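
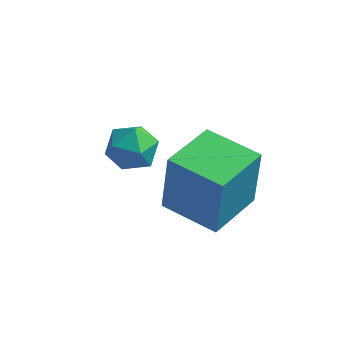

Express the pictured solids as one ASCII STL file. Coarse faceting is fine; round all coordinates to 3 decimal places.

solid 
facet normal -0.961 0.275 0.032
outer loop
vertex -0.929 0.362 -2.38
vertex -0.49 1.914 -2.528
vertex -1.028 0.221 -4.141
endloop
endfacet
facet normal -0.271 -0.958 0.092
outer loop
vertex 0.49 -0.214 -4.192
vertex -0.929 0.362 -2.38
vertex -1.028 0.221 -4.141
endloop
endfacet
facet normal -0.961 0.275 0.032
outer loop
vertex -1.028 0.221 -4.141
vertex -0.49 1.914 -2.528
vertex -0.589 1.773 -4.29
endloop
endfacet
facet normal -0.056 -0.080 -0.995
outer loop
vertex -0.589 1.773 -4.29
vertex 0.49 -0.214 -4.192
vertex -1.028 0.221 -4.141
endloop
endfacet
facet normal 0.056 0.079 0.995
outer loop
vertex -0.929 0.362 -2.38
vertex 1.028 1.479 -2.579
vertex -0.49 1.914 -2.528
endloop
endfacet
facet normal -0.272 -0.958 0.092
outer loop
vertex 0.589 -0.073 -2.43
vertex -0.929 0.362 -2.38
vertex 0.49 -0.214 -4.192
endloop
endfacet
facet normal 0.056 0.080 0.995
outer loop
vertex 0.589 -0.073 -2.43
vertex 1.028 1.479 -2.579
vertex -0.929 0.362 -2.38
endloop
endfacet
facet normal 0.271 0.958 -0.092
outer loop
vertex -0.49 1.914 -2.528
vertex 1.028 1.479 -2.579
vertex -0.589 1.773 -4.29
endloop
endfacet
facet normal -0.055 -0.079 -0.995
outer loop
vertex 0.929 1.338 -4.34
vertex 0.49 -0.214 -4.192
vertex -0.589 1.773 -4.29
endloop
endfacet
facet normal 0.272 0.958 -0.092
outer loop
vertex -0.589 1.773 -4.29
vertex 1.028 1.479 -2.579
vertex 0.929 1.338 -4.34
endloop
endfacet
facet normal 0.961 -0.275 -0.032
outer loop
vertex 0.929 1.338 -4.34
vertex 0.589 -0.073 -2.43
vertex 0.49 -0.214 -4.192
endloop
endfacet
facet normal 0.961 -0.275 -0.032
outer loop
vertex 1.028 1.479 -2.579
vertex 0.589 -0.073 -2.43
vertex 0.929 1.338 -4.34
endloop
endfacet
facet normal -0.312 0.588 0.746
outer loop
vertex -2.386 2.442 -3.592
vertex -2.975 1.995 -3.486
vertex -2.338 1.867 -3.119
endloop
endfacet
facet normal 0.400 0.602 0.691
outer loop
vertex -2.386 2.442 -3.592
vertex -2.338 1.867 -3.119
vertex -1.771 2.02 -3.58
endloop
endfacet
facet normal 0.565 0.824 0.034
outer loop
vertex -2.386 2.442 -3.592
vertex -1.771 2.02 -3.58
vertex -2.057 2.243 -4.232
endloop
endfacet
facet normal -0.045 0.947 -0.318
outer loop
vertex -2.386 2.442 -3.592
vertex -2.057 2.243 -4.232
vertex -2.801 2.227 -4.174
endloop
endfacet
facet normal -0.586 0.801 0.122
outer loop
vertex -2.386 2.442 -3.592
vertex -2.801 2.227 -4.174
vertex -2.975 1.995 -3.486
endloop
endfacet
facet normal 0.640 -0.065 0.766
outer loop
vertex -1.771 2.02 -3.58
vertex -2.338 1.867 -3.119
vertex -1.979 1.313 -3.466
endloop
endfacet
facet normal -0.511 -0.089 0.855
outer loop
vertex -2.338 1.867 -3.119
vertex -2.975 1.995 -3.486
vertex -2.723 1.297 -3.408
endloop
endfacet
facet normal -0.954 0.256 -0.155
outer loop
vertex -2.975 1.995 -3.486
vertex -2.801 2.227 -4.174
vertex -3.009 1.52 -4.06
endloop
endfacet
facet normal -0.078 0.492 -0.867
outer loop
vertex -2.801 2.227 -4.174
vertex -2.057 2.243 -4.232
vertex -2.442 1.673 -4.521
endloop
endfacet
facet normal 0.908 0.295 -0.298
outer loop
vertex -2.057 2.243 -4.232
vertex -1.771 2.02 -3.58
vertex -1.805 1.545 -4.154
endloop
endfacet
facet normal 0.045 -0.947 0.318
outer loop
vertex -2.394 1.098 -4.048
vertex -1.979 1.313 -3.466
vertex -2.723 1.297 -3.408
endloop
endfacet
facet normal -0.565 -0.824 -0.034
outer loop
vertex -2.394 1.098 -4.048
vertex -2.723 1.297 -3.408
vertex -3.009 1.52 -4.06
endloop
endfacet
facet normal -0.400 -0.602 -0.691
outer loop
vertex -2.394 1.098 -4.048
vertex -3.009 1.52 -4.06
vertex -2.442 1.673 -4.521
endloop
endfacet
facet normal 0.312 -0.588 -0.746
outer loop
vertex -2.394 1.098 -4.048
vertex -2.442 1.673 -4.521
vertex -1.805 1.545 -4.154
endloop
endfacet
facet normal 0.586 -0.801 -0.122
outer loop
vertex -2.394 1.098 -4.048
vertex -1.805 1.545 -4.154
vertex -1.979 1.313 -3.466
endloop
endfacet
facet normal 0.078 -0.492 0.867
outer loop
vertex -2.723 1.297 -3.408
vertex -1.979 1.313 -3.466
vertex -2.338 1.867 -3.119
endloop
endfacet
facet normal -0.908 -0.295 0.298
outer loop
vertex -3.009 1.52 -4.06
vertex -2.723 1.297 -3.408
vertex -2.975 1.995 -3.486
endloop
endfacet
facet normal -0.640 0.065 -0.766
outer loop
vertex -2.442 1.673 -4.521
vertex -3.009 1.52 -4.06
vertex -2.801 2.227 -4.174
endloop
endfacet
facet normal 0.511 0.089 -0.855
outer loop
vertex -1.805 1.545 -4.154
vertex -2.442 1.673 -4.521
vertex -2.057 2.243 -4.232
endloop
endfacet
facet normal 0.954 -0.256 0.155
outer loop
vertex -1.979 1.313 -3.466
vertex -1.805 1.545 -4.154
vertex -1.771 2.02 -3.58
endloop
endfacet

endsolid


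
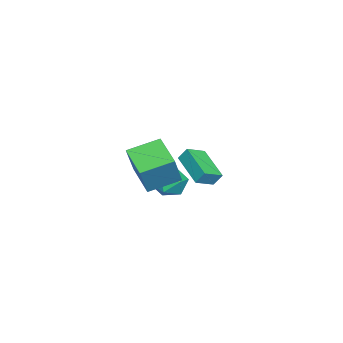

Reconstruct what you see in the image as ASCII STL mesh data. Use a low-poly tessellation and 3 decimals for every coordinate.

solid 
facet normal -0.020 0.812 0.583
outer loop
vertex -2.534 1.415 -0.494
vertex -2.365 0.844 0.308
vertex -1.597 1.229 -0.202
endloop
endfacet
facet normal 0.215 0.974 -0.070
outer loop
vertex -2.534 1.415 -0.494
vertex -1.597 1.229 -0.202
vertex -1.831 1.211 -1.173
endloop
endfacet
facet normal -0.291 0.791 -0.539
outer loop
vertex -2.534 1.415 -0.494
vertex -1.831 1.211 -1.173
vertex -2.743 0.814 -1.263
endloop
endfacet
facet normal -0.839 0.515 -0.175
outer loop
vertex -2.534 1.415 -0.494
vertex -2.743 0.814 -1.263
vertex -3.073 0.587 -0.348
endloop
endfacet
facet normal -0.672 0.529 0.518
outer loop
vertex -2.534 1.415 -0.494
vertex -3.073 0.587 -0.348
vertex -2.365 0.844 0.308
endloop
endfacet
facet normal 0.792 0.576 -0.202
outer loop
vertex -1.831 1.211 -1.173
vertex -1.597 1.229 -0.202
vertex -1.227 0.513 -0.792
endloop
endfacet
facet normal 0.412 0.312 0.856
outer loop
vertex -1.597 1.229 -0.202
vertex -2.365 0.844 0.308
vertex -1.557 0.286 0.123
endloop
endfacet
facet normal -0.643 -0.146 0.752
outer loop
vertex -2.365 0.844 0.308
vertex -3.073 0.587 -0.348
vertex -2.469 -0.111 0.033
endloop
endfacet
facet normal -0.914 -0.167 -0.371
outer loop
vertex -3.073 0.587 -0.348
vertex -2.743 0.814 -1.263
vertex -2.703 -0.129 -0.938
endloop
endfacet
facet normal -0.027 0.279 -0.960
outer loop
vertex -2.743 0.814 -1.263
vertex -1.831 1.211 -1.173
vertex -1.935 0.256 -1.448
endloop
endfacet
facet normal 0.839 -0.515 0.175
outer loop
vertex -1.766 -0.315 -0.646
vertex -1.227 0.513 -0.792
vertex -1.557 0.286 0.123
endloop
endfacet
facet normal 0.291 -0.791 0.539
outer loop
vertex -1.766 -0.315 -0.646
vertex -1.557 0.286 0.123
vertex -2.469 -0.111 0.033
endloop
endfacet
facet normal -0.215 -0.974 0.070
outer loop
vertex -1.766 -0.315 -0.646
vertex -2.469 -0.111 0.033
vertex -2.703 -0.129 -0.938
endloop
endfacet
facet normal 0.020 -0.812 -0.583
outer loop
vertex -1.766 -0.315 -0.646
vertex -2.703 -0.129 -0.938
vertex -1.935 0.256 -1.448
endloop
endfacet
facet normal 0.672 -0.529 -0.518
outer loop
vertex -1.766 -0.315 -0.646
vertex -1.935 0.256 -1.448
vertex -1.227 0.513 -0.792
endloop
endfacet
facet normal 0.914 0.167 0.371
outer loop
vertex -1.557 0.286 0.123
vertex -1.227 0.513 -0.792
vertex -1.597 1.229 -0.202
endloop
endfacet
facet normal 0.027 -0.279 0.960
outer loop
vertex -2.469 -0.111 0.033
vertex -1.557 0.286 0.123
vertex -2.365 0.844 0.308
endloop
endfacet
facet normal -0.792 -0.576 0.202
outer loop
vertex -2.703 -0.129 -0.938
vertex -2.469 -0.111 0.033
vertex -3.073 0.587 -0.348
endloop
endfacet
facet normal -0.412 -0.312 -0.856
outer loop
vertex -1.935 0.256 -1.448
vertex -2.703 -0.129 -0.938
vertex -2.743 0.814 -1.263
endloop
endfacet
facet normal 0.643 0.146 -0.752
outer loop
vertex -1.227 0.513 -0.792
vertex -1.935 0.256 -1.448
vertex -1.831 1.211 -1.173
endloop
endfacet
facet normal -0.709 -0.609 0.356
outer loop
vertex -3.829 0.986 0.877
vertex -4.666 1.669 0.379
vertex -3.788 0.543 0.2
endloop
endfacet
facet normal 0.704 -0.574 0.418
outer loop
vertex -2.314 1.811 -0.539
vertex -3.829 0.986 0.877
vertex -3.788 0.543 0.2
endloop
endfacet
facet normal -0.709 -0.609 0.355
outer loop
vertex -3.788 0.543 0.2
vertex -4.666 1.669 0.379
vertex -4.625 1.227 -0.298
endloop
endfacet
facet normal 0.051 -0.546 -0.836
outer loop
vertex -4.625 1.227 -0.298
vertex -2.314 1.811 -0.539
vertex -3.788 0.543 0.2
endloop
endfacet
facet normal -0.051 0.547 0.836
outer loop
vertex -3.829 0.986 0.877
vertex -3.192 2.937 -0.36
vertex -4.666 1.669 0.379
endloop
endfacet
facet normal 0.704 -0.575 0.418
outer loop
vertex -2.355 2.253 0.138
vertex -3.829 0.986 0.877
vertex -2.314 1.811 -0.539
endloop
endfacet
facet normal -0.051 0.547 0.836
outer loop
vertex -2.355 2.253 0.138
vertex -3.192 2.937 -0.36
vertex -3.829 0.986 0.877
endloop
endfacet
facet normal -0.704 0.575 -0.418
outer loop
vertex -4.666 1.669 0.379
vertex -3.192 2.937 -0.36
vertex -4.625 1.227 -0.298
endloop
endfacet
facet normal 0.051 -0.547 -0.836
outer loop
vertex -3.151 2.494 -1.037
vertex -2.314 1.811 -0.539
vertex -4.625 1.227 -0.298
endloop
endfacet
facet normal -0.704 0.574 -0.418
outer loop
vertex -4.625 1.227 -0.298
vertex -3.192 2.937 -0.36
vertex -3.151 2.494 -1.037
endloop
endfacet
facet normal 0.709 0.610 -0.355
outer loop
vertex -3.151 2.494 -1.037
vertex -2.355 2.253 0.138
vertex -2.314 1.811 -0.539
endloop
endfacet
facet normal 0.709 0.609 -0.355
outer loop
vertex -3.192 2.937 -0.36
vertex -2.355 2.253 0.138
vertex -3.151 2.494 -1.037
endloop
endfacet
facet normal -0.739 -0.578 0.346
outer loop
vertex 1.909 -0.401 3.634
vertex 1.057 1.0 4.154
vertex 1.033 -0.301 1.928
endloop
endfacet
facet normal 0.496 -0.814 -0.302
outer loop
vertex 2.363 0.74 1.306
vertex 1.909 -0.401 3.634
vertex 1.033 -0.301 1.928
endloop
endfacet
facet normal -0.739 -0.578 0.346
outer loop
vertex 1.033 -0.301 1.928
vertex 1.057 1.0 4.154
vertex 0.181 1.1 2.448
endloop
endfacet
facet normal -0.456 0.052 -0.888
outer loop
vertex 0.181 1.1 2.448
vertex 2.363 0.74 1.306
vertex 1.033 -0.301 1.928
endloop
endfacet
facet normal 0.456 -0.052 0.888
outer loop
vertex 1.909 -0.401 3.634
vertex 2.387 2.041 3.532
vertex 1.057 1.0 4.154
endloop
endfacet
facet normal 0.496 -0.814 -0.302
outer loop
vertex 3.239 0.64 3.012
vertex 1.909 -0.401 3.634
vertex 2.363 0.74 1.306
endloop
endfacet
facet normal 0.456 -0.052 0.888
outer loop
vertex 3.239 0.64 3.012
vertex 2.387 2.041 3.532
vertex 1.909 -0.401 3.634
endloop
endfacet
facet normal -0.496 0.814 0.302
outer loop
vertex 1.057 1.0 4.154
vertex 2.387 2.041 3.532
vertex 0.181 1.1 2.448
endloop
endfacet
facet normal -0.456 0.052 -0.888
outer loop
vertex 1.511 2.141 1.826
vertex 2.363 0.74 1.306
vertex 0.181 1.1 2.448
endloop
endfacet
facet normal -0.496 0.814 0.302
outer loop
vertex 0.181 1.1 2.448
vertex 2.387 2.041 3.532
vertex 1.511 2.141 1.826
endloop
endfacet
facet normal 0.739 0.578 -0.346
outer loop
vertex 1.511 2.141 1.826
vertex 3.239 0.64 3.012
vertex 2.363 0.74 1.306
endloop
endfacet
facet normal 0.739 0.578 -0.346
outer loop
vertex 2.387 2.041 3.532
vertex 3.239 0.64 3.012
vertex 1.511 2.141 1.826
endloop
endfacet

endsolid


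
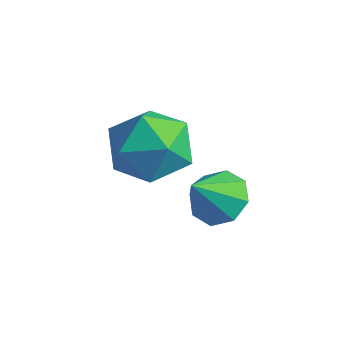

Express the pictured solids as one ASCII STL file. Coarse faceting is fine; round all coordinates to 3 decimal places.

solid 
facet normal 0.427 0.179 0.886
outer loop
vertex 0.096 -3.32 -1.832
vertex -0.347 -4.084 -1.464
vertex 0.518 -4.178 -1.862
endloop
endfacet
facet normal 0.845 0.403 0.353
outer loop
vertex 0.096 -3.32 -1.832
vertex 0.518 -4.178 -1.862
vertex 0.558 -3.597 -2.622
endloop
endfacet
facet normal 0.475 0.880 -0.031
outer loop
vertex 0.096 -3.32 -1.832
vertex 0.558 -3.597 -2.622
vertex -0.282 -3.146 -2.693
endloop
endfacet
facet normal -0.169 0.949 0.266
outer loop
vertex 0.096 -3.32 -1.832
vertex -0.282 -3.146 -2.693
vertex -0.841 -3.446 -1.977
endloop
endfacet
facet normal -0.198 0.516 0.833
outer loop
vertex 0.096 -3.32 -1.832
vertex -0.841 -3.446 -1.977
vertex -0.347 -4.084 -1.464
endloop
endfacet
facet normal 0.985 -0.156 -0.068
outer loop
vertex 0.558 -3.597 -2.622
vertex 0.518 -4.178 -1.862
vertex 0.401 -4.534 -2.743
endloop
endfacet
facet normal 0.310 -0.520 0.796
outer loop
vertex 0.518 -4.178 -1.862
vertex -0.347 -4.084 -1.464
vertex -0.158 -4.834 -2.027
endloop
endfacet
facet normal -0.704 0.026 0.710
outer loop
vertex -0.347 -4.084 -1.464
vertex -0.841 -3.446 -1.977
vertex -0.998 -4.383 -2.098
endloop
endfacet
facet normal -0.655 0.727 -0.207
outer loop
vertex -0.841 -3.446 -1.977
vertex -0.282 -3.146 -2.693
vertex -0.958 -3.802 -2.858
endloop
endfacet
facet normal 0.388 0.614 -0.688
outer loop
vertex -0.282 -3.146 -2.693
vertex 0.558 -3.597 -2.622
vertex -0.093 -3.896 -3.256
endloop
endfacet
facet normal 0.169 -0.949 -0.266
outer loop
vertex -0.536 -4.66 -2.888
vertex 0.401 -4.534 -2.743
vertex -0.158 -4.834 -2.027
endloop
endfacet
facet normal -0.475 -0.880 0.031
outer loop
vertex -0.536 -4.66 -2.888
vertex -0.158 -4.834 -2.027
vertex -0.998 -4.383 -2.098
endloop
endfacet
facet normal -0.845 -0.403 -0.353
outer loop
vertex -0.536 -4.66 -2.888
vertex -0.998 -4.383 -2.098
vertex -0.958 -3.802 -2.858
endloop
endfacet
facet normal -0.427 -0.179 -0.886
outer loop
vertex -0.536 -4.66 -2.888
vertex -0.958 -3.802 -2.858
vertex -0.093 -3.896 -3.256
endloop
endfacet
facet normal 0.198 -0.516 -0.833
outer loop
vertex -0.536 -4.66 -2.888
vertex -0.093 -3.896 -3.256
vertex 0.401 -4.534 -2.743
endloop
endfacet
facet normal 0.655 -0.727 0.207
outer loop
vertex -0.158 -4.834 -2.027
vertex 0.401 -4.534 -2.743
vertex 0.518 -4.178 -1.862
endloop
endfacet
facet normal -0.388 -0.614 0.688
outer loop
vertex -0.998 -4.383 -2.098
vertex -0.158 -4.834 -2.027
vertex -0.347 -4.084 -1.464
endloop
endfacet
facet normal -0.985 0.156 0.068
outer loop
vertex -0.958 -3.802 -2.858
vertex -0.998 -4.383 -2.098
vertex -0.841 -3.446 -1.977
endloop
endfacet
facet normal -0.310 0.520 -0.796
outer loop
vertex -0.093 -3.896 -3.256
vertex -0.958 -3.802 -2.858
vertex -0.282 -3.146 -2.693
endloop
endfacet
facet normal 0.704 -0.026 -0.710
outer loop
vertex 0.401 -4.534 -2.743
vertex -0.093 -3.896 -3.256
vertex 0.558 -3.597 -2.622
endloop
endfacet
facet normal 0.003 0.652 -0.758
outer loop
vertex 1.052 -2.533 -4.141
vertex 0.421 -2.745 -4.326
vertex 0.668 -2.257 -3.905
endloop
endfacet
facet normal 0.600 0.165 0.783
outer loop
vertex 1.052 -2.533 -4.141
vertex 0.668 -2.257 -3.905
vertex 0.419 -3.495 -3.454
endloop
endfacet
facet normal 0.003 0.652 -0.758
outer loop
vertex 0.668 -2.257 -3.905
vertex 0.421 -2.745 -4.326
vertex 0.14 -2.267 -3.916
endloop
endfacet
facet normal -0.026 0.347 0.938
outer loop
vertex 0.668 -2.257 -3.905
vertex 0.14 -2.267 -3.916
vertex 0.419 -3.495 -3.454
endloop
endfacet
facet normal 0.002 0.652 -0.759
outer loop
vertex 0.14 -2.267 -3.916
vertex 0.421 -2.745 -4.326
vertex -0.223 -2.557 -4.166
endloop
endfacet
facet normal -0.636 0.141 0.759
outer loop
vertex 0.14 -2.267 -3.916
vertex -0.223 -2.557 -4.166
vertex 0.419 -3.495 -3.454
endloop
endfacet
facet normal 0.003 0.653 -0.757
outer loop
vertex -0.223 -2.557 -4.166
vertex 0.421 -2.745 -4.326
vertex -0.209 -2.957 -4.511
endloop
endfacet
facet normal -0.875 -0.333 0.351
outer loop
vertex -0.223 -2.557 -4.166
vertex -0.209 -2.957 -4.511
vertex 0.419 -3.495 -3.454
endloop
endfacet
facet normal 0.003 0.652 -0.758
outer loop
vertex -0.209 -2.957 -4.511
vertex 0.421 -2.745 -4.326
vertex 0.175 -3.233 -4.747
endloop
endfacet
facet normal -0.602 -0.797 -0.048
outer loop
vertex -0.209 -2.957 -4.511
vertex 0.175 -3.233 -4.747
vertex 0.419 -3.495 -3.454
endloop
endfacet
facet normal 0.003 0.652 -0.758
outer loop
vertex 0.175 -3.233 -4.747
vertex 0.421 -2.745 -4.326
vertex 0.703 -3.223 -4.736
endloop
endfacet
facet normal 0.023 -0.979 -0.203
outer loop
vertex 0.175 -3.233 -4.747
vertex 0.703 -3.223 -4.736
vertex 0.419 -3.495 -3.454
endloop
endfacet
facet normal 0.003 0.652 -0.758
outer loop
vertex 0.703 -3.223 -4.736
vertex 0.421 -2.745 -4.326
vertex 1.066 -2.933 -4.485
endloop
endfacet
facet normal 0.634 -0.773 -0.024
outer loop
vertex 0.703 -3.223 -4.736
vertex 1.066 -2.933 -4.485
vertex 0.419 -3.495 -3.454
endloop
endfacet
facet normal 0.003 0.652 -0.758
outer loop
vertex 1.066 -2.933 -4.485
vertex 0.421 -2.745 -4.326
vertex 1.052 -2.533 -4.141
endloop
endfacet
facet normal 0.873 -0.300 0.384
outer loop
vertex 1.066 -2.933 -4.485
vertex 1.052 -2.533 -4.141
vertex 0.419 -3.495 -3.454
endloop
endfacet

endsolid


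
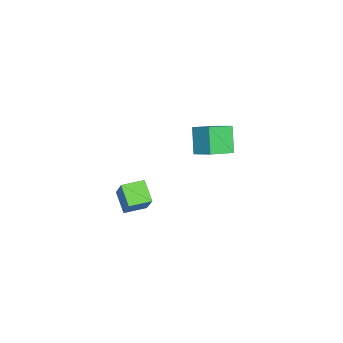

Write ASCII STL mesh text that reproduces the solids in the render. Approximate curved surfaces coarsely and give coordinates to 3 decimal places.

solid 
facet normal -0.638 0.687 -0.349
outer loop
vertex -4.043 3.441 2.691
vertex -3.297 4.499 3.409
vertex -2.966 3.689 1.208
endloop
endfacet
facet normal -0.504 -0.714 -0.485
outer loop
vertex -1.863 2.501 1.811
vertex -4.043 3.441 2.691
vertex -2.966 3.689 1.208
endloop
endfacet
facet normal -0.639 0.686 -0.349
outer loop
vertex -2.966 3.689 1.208
vertex -3.297 4.499 3.409
vertex -2.221 4.747 1.926
endloop
endfacet
facet normal 0.583 0.134 -0.802
outer loop
vertex -2.221 4.747 1.926
vertex -1.863 2.501 1.811
vertex -2.966 3.689 1.208
endloop
endfacet
facet normal -0.582 -0.134 0.802
outer loop
vertex -4.043 3.441 2.691
vertex -2.194 3.311 4.012
vertex -3.297 4.499 3.409
endloop
endfacet
facet normal -0.504 -0.715 -0.485
outer loop
vertex -2.939 2.253 3.294
vertex -4.043 3.441 2.691
vertex -1.863 2.501 1.811
endloop
endfacet
facet normal -0.582 -0.134 0.802
outer loop
vertex -2.939 2.253 3.294
vertex -2.194 3.311 4.012
vertex -4.043 3.441 2.691
endloop
endfacet
facet normal 0.504 0.714 0.485
outer loop
vertex -3.297 4.499 3.409
vertex -2.194 3.311 4.012
vertex -2.221 4.747 1.926
endloop
endfacet
facet normal 0.582 0.134 -0.802
outer loop
vertex -1.117 3.559 2.529
vertex -1.863 2.501 1.811
vertex -2.221 4.747 1.926
endloop
endfacet
facet normal 0.504 0.715 0.485
outer loop
vertex -2.221 4.747 1.926
vertex -2.194 3.311 4.012
vertex -1.117 3.559 2.529
endloop
endfacet
facet normal 0.638 -0.686 0.348
outer loop
vertex -1.117 3.559 2.529
vertex -2.939 2.253 3.294
vertex -1.863 2.501 1.811
endloop
endfacet
facet normal 0.638 -0.686 0.349
outer loop
vertex -2.194 3.311 4.012
vertex -2.939 2.253 3.294
vertex -1.117 3.559 2.529
endloop
endfacet
facet normal -0.524 -0.263 -0.811
outer loop
vertex 3.259 -0.977 2.295
vertex 2.617 0.176 2.336
vertex 4.266 -0.386 1.453
endloop
endfacet
facet normal 0.486 -0.873 -0.031
outer loop
vertex 5.203 0.084 2.904
vertex 3.259 -0.977 2.295
vertex 4.266 -0.386 1.453
endloop
endfacet
facet normal -0.524 -0.263 -0.811
outer loop
vertex 4.266 -0.386 1.453
vertex 2.617 0.176 2.336
vertex 3.624 0.767 1.494
endloop
endfacet
facet normal 0.700 0.410 -0.585
outer loop
vertex 3.624 0.767 1.494
vertex 5.203 0.084 2.904
vertex 4.266 -0.386 1.453
endloop
endfacet
facet normal -0.700 -0.410 0.585
outer loop
vertex 3.259 -0.977 2.295
vertex 3.554 0.646 3.787
vertex 2.617 0.176 2.336
endloop
endfacet
facet normal 0.486 -0.873 -0.031
outer loop
vertex 4.196 -0.507 3.746
vertex 3.259 -0.977 2.295
vertex 5.203 0.084 2.904
endloop
endfacet
facet normal -0.700 -0.410 0.585
outer loop
vertex 4.196 -0.507 3.746
vertex 3.554 0.646 3.787
vertex 3.259 -0.977 2.295
endloop
endfacet
facet normal -0.486 0.873 0.031
outer loop
vertex 2.617 0.176 2.336
vertex 3.554 0.646 3.787
vertex 3.624 0.767 1.494
endloop
endfacet
facet normal 0.700 0.410 -0.585
outer loop
vertex 4.561 1.237 2.945
vertex 5.203 0.084 2.904
vertex 3.624 0.767 1.494
endloop
endfacet
facet normal -0.486 0.873 0.031
outer loop
vertex 3.624 0.767 1.494
vertex 3.554 0.646 3.787
vertex 4.561 1.237 2.945
endloop
endfacet
facet normal 0.524 0.263 0.811
outer loop
vertex 4.561 1.237 2.945
vertex 4.196 -0.507 3.746
vertex 5.203 0.084 2.904
endloop
endfacet
facet normal 0.524 0.263 0.811
outer loop
vertex 3.554 0.646 3.787
vertex 4.196 -0.507 3.746
vertex 4.561 1.237 2.945
endloop
endfacet

endsolid


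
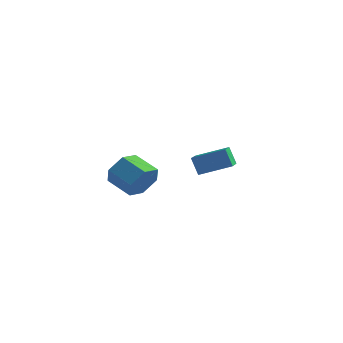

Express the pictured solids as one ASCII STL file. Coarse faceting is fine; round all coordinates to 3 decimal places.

solid 
facet normal 0.897 -0.219 -0.384
outer loop
vertex 0.028 -1.815 -1.164
vertex -0.37 -2.329 -1.8
vertex -0.221 -1.445 -1.957
endloop
endfacet
facet normal 0.347 0.887 0.305
outer loop
vertex 0.028 -1.815 -1.164
vertex -0.221 -1.445 -1.957
vertex -1.193 -1.516 -0.643
endloop
endfacet
facet normal 0.347 0.887 0.304
outer loop
vertex -1.193 -1.516 -0.643
vertex -0.221 -1.445 -1.957
vertex -1.441 -1.147 -1.436
endloop
endfacet
facet normal -0.898 0.219 0.383
outer loop
vertex -1.193 -1.516 -0.643
vertex -1.441 -1.147 -1.436
vertex -1.59 -2.031 -1.28
endloop
endfacet
facet normal 0.898 -0.219 -0.382
outer loop
vertex -0.221 -1.445 -1.957
vertex -0.37 -2.329 -1.8
vertex -0.618 -1.96 -2.594
endloop
endfacet
facet normal -0.063 0.795 -0.603
outer loop
vertex -0.221 -1.445 -1.957
vertex -0.618 -1.96 -2.594
vertex -1.441 -1.147 -1.436
endloop
endfacet
facet normal -0.062 0.795 -0.603
outer loop
vertex -1.441 -1.147 -1.436
vertex -0.618 -1.96 -2.594
vertex -1.839 -1.661 -2.073
endloop
endfacet
facet normal -0.897 0.219 0.384
outer loop
vertex -1.441 -1.147 -1.436
vertex -1.839 -1.661 -2.073
vertex -1.59 -2.031 -1.28
endloop
endfacet
facet normal 0.898 -0.219 -0.382
outer loop
vertex -0.618 -1.96 -2.594
vertex -0.37 -2.329 -1.8
vertex -0.767 -2.844 -2.437
endloop
endfacet
facet normal -0.410 -0.092 -0.908
outer loop
vertex -0.618 -1.96 -2.594
vertex -0.767 -2.844 -2.437
vertex -1.839 -1.661 -2.073
endloop
endfacet
facet normal -0.410 -0.092 -0.908
outer loop
vertex -1.839 -1.661 -2.073
vertex -0.767 -2.844 -2.437
vertex -1.988 -2.545 -1.916
endloop
endfacet
facet normal -0.897 0.219 0.384
outer loop
vertex -1.839 -1.661 -2.073
vertex -1.988 -2.545 -1.916
vertex -1.59 -2.031 -1.28
endloop
endfacet
facet normal 0.898 -0.219 -0.383
outer loop
vertex -0.767 -2.844 -2.437
vertex -0.37 -2.329 -1.8
vertex -0.519 -3.213 -1.644
endloop
endfacet
facet normal -0.347 -0.887 -0.304
outer loop
vertex -0.767 -2.844 -2.437
vertex -0.519 -3.213 -1.644
vertex -1.988 -2.545 -1.916
endloop
endfacet
facet normal -0.347 -0.887 -0.305
outer loop
vertex -1.988 -2.545 -1.916
vertex -0.519 -3.213 -1.644
vertex -1.739 -2.915 -1.123
endloop
endfacet
facet normal -0.897 0.219 0.384
outer loop
vertex -1.988 -2.545 -1.916
vertex -1.739 -2.915 -1.123
vertex -1.59 -2.031 -1.28
endloop
endfacet
facet normal 0.897 -0.219 -0.384
outer loop
vertex -0.519 -3.213 -1.644
vertex -0.37 -2.329 -1.8
vertex -0.121 -2.699 -1.007
endloop
endfacet
facet normal 0.063 -0.796 0.603
outer loop
vertex -0.519 -3.213 -1.644
vertex -0.121 -2.699 -1.007
vertex -1.739 -2.915 -1.123
endloop
endfacet
facet normal 0.063 -0.795 0.603
outer loop
vertex -1.739 -2.915 -1.123
vertex -0.121 -2.699 -1.007
vertex -1.342 -2.4 -0.486
endloop
endfacet
facet normal -0.898 0.219 0.382
outer loop
vertex -1.739 -2.915 -1.123
vertex -1.342 -2.4 -0.486
vertex -1.59 -2.031 -1.28
endloop
endfacet
facet normal 0.897 -0.219 -0.384
outer loop
vertex -0.121 -2.699 -1.007
vertex -0.37 -2.329 -1.8
vertex 0.028 -1.815 -1.164
endloop
endfacet
facet normal 0.410 0.092 0.908
outer loop
vertex -0.121 -2.699 -1.007
vertex 0.028 -1.815 -1.164
vertex -1.342 -2.4 -0.486
endloop
endfacet
facet normal 0.410 0.092 0.908
outer loop
vertex -1.342 -2.4 -0.486
vertex 0.028 -1.815 -1.164
vertex -1.193 -1.516 -0.643
endloop
endfacet
facet normal -0.898 0.219 0.382
outer loop
vertex -1.342 -2.4 -0.486
vertex -1.193 -1.516 -0.643
vertex -1.59 -2.031 -1.28
endloop
endfacet
facet normal -0.851 -0.395 -0.346
outer loop
vertex -0.311 1.973 -1.907
vertex -0.797 3.409 -2.353
vertex 0.115 1.839 -2.801
endloop
endfacet
facet normal 0.307 -0.909 0.282
outer loop
vertex 1.477 2.471 -2.247
vertex -0.311 1.973 -1.907
vertex 0.115 1.839 -2.801
endloop
endfacet
facet normal -0.851 -0.395 -0.347
outer loop
vertex 0.115 1.839 -2.801
vertex -0.797 3.409 -2.353
vertex -0.37 3.275 -3.248
endloop
endfacet
facet normal 0.426 -0.134 -0.895
outer loop
vertex -0.37 3.275 -3.248
vertex 1.477 2.471 -2.247
vertex 0.115 1.839 -2.801
endloop
endfacet
facet normal -0.426 0.134 0.895
outer loop
vertex -0.311 1.973 -1.907
vertex 0.565 4.041 -1.799
vertex -0.797 3.409 -2.353
endloop
endfacet
facet normal 0.307 -0.909 0.282
outer loop
vertex 1.05 2.605 -1.352
vertex -0.311 1.973 -1.907
vertex 1.477 2.471 -2.247
endloop
endfacet
facet normal -0.427 0.134 0.894
outer loop
vertex 1.05 2.605 -1.352
vertex 0.565 4.041 -1.799
vertex -0.311 1.973 -1.907
endloop
endfacet
facet normal -0.307 0.909 -0.282
outer loop
vertex -0.797 3.409 -2.353
vertex 0.565 4.041 -1.799
vertex -0.37 3.275 -3.248
endloop
endfacet
facet normal 0.427 -0.133 -0.894
outer loop
vertex 0.991 3.907 -2.693
vertex 1.477 2.471 -2.247
vertex -0.37 3.275 -3.248
endloop
endfacet
facet normal -0.307 0.909 -0.282
outer loop
vertex -0.37 3.275 -3.248
vertex 0.565 4.041 -1.799
vertex 0.991 3.907 -2.693
endloop
endfacet
facet normal 0.851 0.396 0.347
outer loop
vertex 0.991 3.907 -2.693
vertex 1.05 2.605 -1.352
vertex 1.477 2.471 -2.247
endloop
endfacet
facet normal 0.851 0.395 0.346
outer loop
vertex 0.565 4.041 -1.799
vertex 1.05 2.605 -1.352
vertex 0.991 3.907 -2.693
endloop
endfacet

endsolid


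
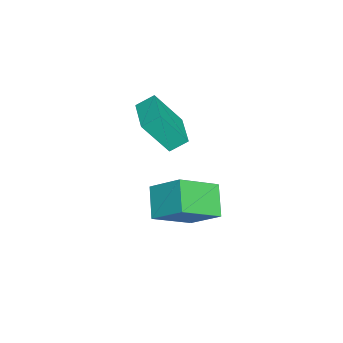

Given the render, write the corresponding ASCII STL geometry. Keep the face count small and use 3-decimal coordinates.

solid 
facet normal -0.951 -0.307 -0.044
outer loop
vertex -2.201 -1.989 2.035
vertex -2.46 -0.956 0.449
vertex -1.953 -2.686 1.54
endloop
endfacet
facet normal 0.135 -0.541 0.830
outer loop
vertex -0.46 -2.204 1.611
vertex -2.201 -1.989 2.035
vertex -1.953 -2.686 1.54
endloop
endfacet
facet normal -0.951 -0.307 -0.046
outer loop
vertex -1.953 -2.686 1.54
vertex -2.46 -0.956 0.449
vertex -2.211 -1.653 -0.045
endloop
endfacet
facet normal 0.279 -0.783 -0.556
outer loop
vertex -2.211 -1.653 -0.045
vertex -0.46 -2.204 1.611
vertex -1.953 -2.686 1.54
endloop
endfacet
facet normal -0.279 0.783 0.556
outer loop
vertex -2.201 -1.989 2.035
vertex -0.967 -0.474 0.52
vertex -2.46 -0.956 0.449
endloop
endfacet
facet normal 0.136 -0.540 0.831
outer loop
vertex -0.709 -1.507 2.105
vertex -2.201 -1.989 2.035
vertex -0.46 -2.204 1.611
endloop
endfacet
facet normal -0.279 0.783 0.556
outer loop
vertex -0.709 -1.507 2.105
vertex -0.967 -0.474 0.52
vertex -2.201 -1.989 2.035
endloop
endfacet
facet normal -0.135 0.540 -0.831
outer loop
vertex -2.46 -0.956 0.449
vertex -0.967 -0.474 0.52
vertex -2.211 -1.653 -0.045
endloop
endfacet
facet normal 0.279 -0.783 -0.556
outer loop
vertex -0.719 -1.171 0.025
vertex -0.46 -2.204 1.611
vertex -2.211 -1.653 -0.045
endloop
endfacet
facet normal -0.136 0.541 -0.830
outer loop
vertex -2.211 -1.653 -0.045
vertex -0.967 -0.474 0.52
vertex -0.719 -1.171 0.025
endloop
endfacet
facet normal 0.950 0.308 0.045
outer loop
vertex -0.719 -1.171 0.025
vertex -0.709 -1.507 2.105
vertex -0.46 -2.204 1.611
endloop
endfacet
facet normal 0.951 0.306 0.045
outer loop
vertex -0.967 -0.474 0.52
vertex -0.709 -1.507 2.105
vertex -0.719 -1.171 0.025
endloop
endfacet
facet normal -0.525 0.657 -0.542
outer loop
vertex 1.612 1.03 0.495
vertex 2.751 1.288 -0.295
vertex 1.181 -0.141 -0.507
endloop
endfacet
facet normal -0.808 -0.182 0.561
outer loop
vertex 2.209 -1.428 0.555
vertex 1.612 1.03 0.495
vertex 1.181 -0.141 -0.507
endloop
endfacet
facet normal -0.524 0.657 -0.542
outer loop
vertex 1.181 -0.141 -0.507
vertex 2.751 1.288 -0.295
vertex 2.321 0.117 -1.297
endloop
endfacet
facet normal -0.269 -0.732 -0.627
outer loop
vertex 2.321 0.117 -1.297
vertex 2.209 -1.428 0.555
vertex 1.181 -0.141 -0.507
endloop
endfacet
facet normal 0.269 0.732 0.626
outer loop
vertex 1.612 1.03 0.495
vertex 3.779 0.001 0.767
vertex 2.751 1.288 -0.295
endloop
endfacet
facet normal -0.808 -0.183 0.560
outer loop
vertex 2.639 -0.257 1.557
vertex 1.612 1.03 0.495
vertex 2.209 -1.428 0.555
endloop
endfacet
facet normal 0.269 0.732 0.627
outer loop
vertex 2.639 -0.257 1.557
vertex 3.779 0.001 0.767
vertex 1.612 1.03 0.495
endloop
endfacet
facet normal 0.808 0.183 -0.560
outer loop
vertex 2.751 1.288 -0.295
vertex 3.779 0.001 0.767
vertex 2.321 0.117 -1.297
endloop
endfacet
facet normal -0.269 -0.732 -0.627
outer loop
vertex 3.348 -1.17 -0.235
vertex 2.209 -1.428 0.555
vertex 2.321 0.117 -1.297
endloop
endfacet
facet normal 0.808 0.182 -0.560
outer loop
vertex 2.321 0.117 -1.297
vertex 3.779 0.001 0.767
vertex 3.348 -1.17 -0.235
endloop
endfacet
facet normal 0.525 -0.656 0.542
outer loop
vertex 3.348 -1.17 -0.235
vertex 2.639 -0.257 1.557
vertex 2.209 -1.428 0.555
endloop
endfacet
facet normal 0.524 -0.657 0.542
outer loop
vertex 3.779 0.001 0.767
vertex 2.639 -0.257 1.557
vertex 3.348 -1.17 -0.235
endloop
endfacet

endsolid


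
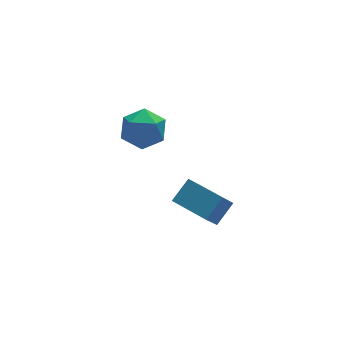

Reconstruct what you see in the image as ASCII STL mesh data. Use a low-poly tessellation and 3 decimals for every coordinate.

solid 
facet normal -0.914 0.242 0.327
outer loop
vertex -3.757 4.344 3.015
vertex -4.094 3.648 2.587
vertex -3.818 3.563 3.422
endloop
endfacet
facet normal -0.413 0.446 0.794
outer loop
vertex -3.757 4.344 3.015
vertex -3.818 3.563 3.422
vertex -3.093 4.057 3.522
endloop
endfacet
facet normal 0.035 0.889 0.457
outer loop
vertex -3.757 4.344 3.015
vertex -3.093 4.057 3.522
vertex -2.921 4.448 2.749
endloop
endfacet
facet normal -0.188 0.958 -0.217
outer loop
vertex -3.757 4.344 3.015
vertex -2.921 4.448 2.749
vertex -3.54 4.196 2.172
endloop
endfacet
facet normal -0.775 0.558 -0.297
outer loop
vertex -3.757 4.344 3.015
vertex -3.54 4.196 2.172
vertex -4.094 3.648 2.587
endloop
endfacet
facet normal -0.046 -0.133 0.990
outer loop
vertex -3.093 4.057 3.522
vertex -3.818 3.563 3.422
vertex -3.02 3.184 3.408
endloop
endfacet
facet normal -0.855 -0.463 0.235
outer loop
vertex -3.818 3.563 3.422
vertex -4.094 3.648 2.587
vertex -3.639 2.932 2.831
endloop
endfacet
facet normal -0.629 0.049 -0.776
outer loop
vertex -4.094 3.648 2.587
vertex -3.54 4.196 2.172
vertex -3.467 3.323 2.058
endloop
endfacet
facet normal 0.319 0.695 -0.645
outer loop
vertex -3.54 4.196 2.172
vertex -2.921 4.448 2.749
vertex -2.742 3.817 2.158
endloop
endfacet
facet normal 0.679 0.583 0.446
outer loop
vertex -2.921 4.448 2.749
vertex -3.093 4.057 3.522
vertex -2.466 3.732 2.993
endloop
endfacet
facet normal 0.188 -0.958 0.217
outer loop
vertex -2.803 3.036 2.565
vertex -3.02 3.184 3.408
vertex -3.639 2.932 2.831
endloop
endfacet
facet normal -0.035 -0.889 -0.457
outer loop
vertex -2.803 3.036 2.565
vertex -3.639 2.932 2.831
vertex -3.467 3.323 2.058
endloop
endfacet
facet normal 0.413 -0.446 -0.794
outer loop
vertex -2.803 3.036 2.565
vertex -3.467 3.323 2.058
vertex -2.742 3.817 2.158
endloop
endfacet
facet normal 0.914 -0.242 -0.327
outer loop
vertex -2.803 3.036 2.565
vertex -2.742 3.817 2.158
vertex -2.466 3.732 2.993
endloop
endfacet
facet normal 0.775 -0.558 0.297
outer loop
vertex -2.803 3.036 2.565
vertex -2.466 3.732 2.993
vertex -3.02 3.184 3.408
endloop
endfacet
facet normal -0.319 -0.695 0.645
outer loop
vertex -3.639 2.932 2.831
vertex -3.02 3.184 3.408
vertex -3.818 3.563 3.422
endloop
endfacet
facet normal -0.679 -0.583 -0.446
outer loop
vertex -3.467 3.323 2.058
vertex -3.639 2.932 2.831
vertex -4.094 3.648 2.587
endloop
endfacet
facet normal 0.046 0.133 -0.990
outer loop
vertex -2.742 3.817 2.158
vertex -3.467 3.323 2.058
vertex -3.54 4.196 2.172
endloop
endfacet
facet normal 0.855 0.463 -0.235
outer loop
vertex -2.466 3.732 2.993
vertex -2.742 3.817 2.158
vertex -2.921 4.448 2.749
endloop
endfacet
facet normal 0.629 -0.049 0.776
outer loop
vertex -3.02 3.184 3.408
vertex -2.466 3.732 2.993
vertex -3.093 4.057 3.522
endloop
endfacet
facet normal -0.484 -0.379 0.788
outer loop
vertex -2.211 -0.735 2.699
vertex -2.917 0.455 2.838
vertex -2.91 -1.079 2.104
endloop
endfacet
facet normal 0.507 -0.856 -0.101
outer loop
vertex -2.343 -0.635 1.182
vertex -2.211 -0.735 2.699
vertex -2.91 -1.079 2.104
endloop
endfacet
facet normal -0.484 -0.379 0.788
outer loop
vertex -2.91 -1.079 2.104
vertex -2.917 0.455 2.838
vertex -3.615 0.11 2.243
endloop
endfacet
facet normal -0.712 -0.351 -0.607
outer loop
vertex -3.615 0.11 2.243
vertex -2.343 -0.635 1.182
vertex -2.91 -1.079 2.104
endloop
endfacet
facet normal 0.712 0.352 0.607
outer loop
vertex -2.211 -0.735 2.699
vertex -2.35 0.899 1.916
vertex -2.917 0.455 2.838
endloop
endfacet
facet normal 0.508 -0.855 -0.101
outer loop
vertex -1.645 -0.29 1.777
vertex -2.211 -0.735 2.699
vertex -2.343 -0.635 1.182
endloop
endfacet
facet normal 0.713 0.352 0.607
outer loop
vertex -1.645 -0.29 1.777
vertex -2.35 0.899 1.916
vertex -2.211 -0.735 2.699
endloop
endfacet
facet normal -0.508 0.856 0.100
outer loop
vertex -2.917 0.455 2.838
vertex -2.35 0.899 1.916
vertex -3.615 0.11 2.243
endloop
endfacet
facet normal -0.712 -0.352 -0.607
outer loop
vertex -3.049 0.555 1.321
vertex -2.343 -0.635 1.182
vertex -3.615 0.11 2.243
endloop
endfacet
facet normal -0.507 0.856 0.101
outer loop
vertex -3.615 0.11 2.243
vertex -2.35 0.899 1.916
vertex -3.049 0.555 1.321
endloop
endfacet
facet normal 0.484 0.379 -0.788
outer loop
vertex -3.049 0.555 1.321
vertex -1.645 -0.29 1.777
vertex -2.343 -0.635 1.182
endloop
endfacet
facet normal 0.484 0.379 -0.788
outer loop
vertex -2.35 0.899 1.916
vertex -1.645 -0.29 1.777
vertex -3.049 0.555 1.321
endloop
endfacet

endsolid


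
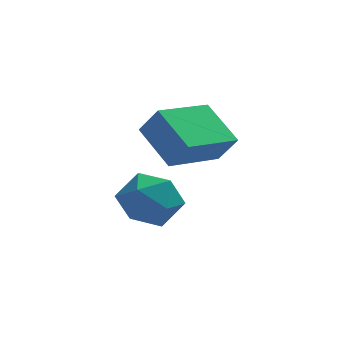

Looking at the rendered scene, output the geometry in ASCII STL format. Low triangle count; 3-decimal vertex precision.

solid 
facet normal -0.087 0.909 0.408
outer loop
vertex 0.256 4.279 -2.724
vertex 0.37 3.886 -1.825
vertex 1.16 4.191 -2.335
endloop
endfacet
facet normal 0.198 0.949 -0.244
outer loop
vertex 0.256 4.279 -2.724
vertex 1.16 4.191 -2.335
vertex 1.009 3.977 -3.288
endloop
endfacet
facet normal -0.263 0.659 -0.704
outer loop
vertex 0.256 4.279 -2.724
vertex 1.009 3.977 -3.288
vertex 0.126 3.54 -3.367
endloop
endfacet
facet normal -0.833 0.439 -0.337
outer loop
vertex 0.256 4.279 -2.724
vertex 0.126 3.54 -3.367
vertex -0.269 3.484 -2.463
endloop
endfacet
facet normal -0.724 0.594 0.351
outer loop
vertex 0.256 4.279 -2.724
vertex -0.269 3.484 -2.463
vertex 0.37 3.886 -1.825
endloop
endfacet
facet normal 0.793 0.555 -0.250
outer loop
vertex 1.009 3.977 -3.288
vertex 1.16 4.191 -2.335
vertex 1.589 3.396 -2.737
endloop
endfacet
facet normal 0.332 0.489 0.807
outer loop
vertex 1.16 4.191 -2.335
vertex 0.37 3.886 -1.825
vertex 1.194 3.34 -1.833
endloop
endfacet
facet normal -0.700 -0.021 0.714
outer loop
vertex 0.37 3.886 -1.825
vertex -0.269 3.484 -2.463
vertex 0.311 2.903 -1.912
endloop
endfacet
facet normal -0.876 -0.271 -0.399
outer loop
vertex -0.269 3.484 -2.463
vertex 0.126 3.54 -3.367
vertex 0.16 2.689 -2.865
endloop
endfacet
facet normal 0.047 0.085 -0.995
outer loop
vertex 0.126 3.54 -3.367
vertex 1.009 3.977 -3.288
vertex 0.95 2.994 -3.375
endloop
endfacet
facet normal 0.833 -0.439 0.337
outer loop
vertex 1.064 2.601 -2.476
vertex 1.589 3.396 -2.737
vertex 1.194 3.34 -1.833
endloop
endfacet
facet normal 0.263 -0.659 0.704
outer loop
vertex 1.064 2.601 -2.476
vertex 1.194 3.34 -1.833
vertex 0.311 2.903 -1.912
endloop
endfacet
facet normal -0.198 -0.949 0.244
outer loop
vertex 1.064 2.601 -2.476
vertex 0.311 2.903 -1.912
vertex 0.16 2.689 -2.865
endloop
endfacet
facet normal 0.087 -0.909 -0.408
outer loop
vertex 1.064 2.601 -2.476
vertex 0.16 2.689 -2.865
vertex 0.95 2.994 -3.375
endloop
endfacet
facet normal 0.724 -0.594 -0.351
outer loop
vertex 1.064 2.601 -2.476
vertex 0.95 2.994 -3.375
vertex 1.589 3.396 -2.737
endloop
endfacet
facet normal 0.876 0.271 0.399
outer loop
vertex 1.194 3.34 -1.833
vertex 1.589 3.396 -2.737
vertex 1.16 4.191 -2.335
endloop
endfacet
facet normal -0.047 -0.085 0.995
outer loop
vertex 0.311 2.903 -1.912
vertex 1.194 3.34 -1.833
vertex 0.37 3.886 -1.825
endloop
endfacet
facet normal -0.793 -0.555 0.250
outer loop
vertex 0.16 2.689 -2.865
vertex 0.311 2.903 -1.912
vertex -0.269 3.484 -2.463
endloop
endfacet
facet normal -0.332 -0.489 -0.807
outer loop
vertex 0.95 2.994 -3.375
vertex 0.16 2.689 -2.865
vertex 0.126 3.54 -3.367
endloop
endfacet
facet normal 0.700 0.021 -0.714
outer loop
vertex 1.589 3.396 -2.737
vertex 0.95 2.994 -3.375
vertex 1.009 3.977 -3.288
endloop
endfacet
facet normal -0.736 -0.642 0.213
outer loop
vertex 0.855 2.911 0.981
vertex 0.374 3.191 0.162
vertex 1.571 1.828 0.191
endloop
endfacet
facet normal 0.486 -0.282 0.827
outer loop
vertex 2.926 3.009 -0.202
vertex 0.855 2.911 0.981
vertex 1.571 1.828 0.191
endloop
endfacet
facet normal -0.736 -0.642 0.214
outer loop
vertex 1.571 1.828 0.191
vertex 0.374 3.191 0.162
vertex 1.09 2.107 -0.628
endloop
endfacet
facet normal 0.471 -0.713 -0.519
outer loop
vertex 1.09 2.107 -0.628
vertex 2.926 3.009 -0.202
vertex 1.571 1.828 0.191
endloop
endfacet
facet normal -0.470 0.713 0.520
outer loop
vertex 0.855 2.911 0.981
vertex 1.729 4.372 -0.231
vertex 0.374 3.191 0.162
endloop
endfacet
facet normal 0.486 -0.282 0.827
outer loop
vertex 2.21 4.093 0.588
vertex 0.855 2.911 0.981
vertex 2.926 3.009 -0.202
endloop
endfacet
facet normal -0.471 0.713 0.520
outer loop
vertex 2.21 4.093 0.588
vertex 1.729 4.372 -0.231
vertex 0.855 2.911 0.981
endloop
endfacet
facet normal -0.486 0.282 -0.827
outer loop
vertex 0.374 3.191 0.162
vertex 1.729 4.372 -0.231
vertex 1.09 2.107 -0.628
endloop
endfacet
facet normal 0.471 -0.713 -0.520
outer loop
vertex 2.445 3.289 -1.021
vertex 2.926 3.009 -0.202
vertex 1.09 2.107 -0.628
endloop
endfacet
facet normal -0.486 0.282 -0.827
outer loop
vertex 1.09 2.107 -0.628
vertex 1.729 4.372 -0.231
vertex 2.445 3.289 -1.021
endloop
endfacet
facet normal 0.737 0.642 -0.213
outer loop
vertex 2.445 3.289 -1.021
vertex 2.21 4.093 0.588
vertex 2.926 3.009 -0.202
endloop
endfacet
facet normal 0.736 0.642 -0.213
outer loop
vertex 1.729 4.372 -0.231
vertex 2.21 4.093 0.588
vertex 2.445 3.289 -1.021
endloop
endfacet

endsolid


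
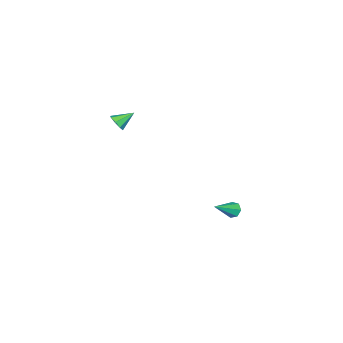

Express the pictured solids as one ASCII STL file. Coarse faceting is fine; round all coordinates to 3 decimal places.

solid 
facet normal 0.648 -0.538 -0.539
outer loop
vertex 4.594 -1.336 4.179
vertex 4.343 -1.149 3.691
vertex 4.777 -0.962 4.026
endloop
endfacet
facet normal 0.305 0.229 0.924
outer loop
vertex 4.594 -1.336 4.179
vertex 4.777 -0.962 4.026
vertex 3.597 -0.531 4.309
endloop
endfacet
facet normal 0.648 -0.537 -0.540
outer loop
vertex 4.777 -0.962 4.026
vertex 4.343 -1.149 3.691
vertex 4.706 -0.697 3.677
endloop
endfacet
facet normal 0.400 0.767 0.501
outer loop
vertex 4.777 -0.962 4.026
vertex 4.706 -0.697 3.677
vertex 3.597 -0.531 4.309
endloop
endfacet
facet normal 0.650 -0.539 -0.536
outer loop
vertex 4.706 -0.697 3.677
vertex 4.343 -1.149 3.691
vertex 4.423 -0.698 3.335
endloop
endfacet
facet normal 0.100 0.991 -0.085
outer loop
vertex 4.706 -0.697 3.677
vertex 4.423 -0.698 3.335
vertex 3.597 -0.531 4.309
endloop
endfacet
facet normal 0.649 -0.539 -0.537
outer loop
vertex 4.423 -0.698 3.335
vertex 4.343 -1.149 3.691
vertex 4.093 -0.963 3.202
endloop
endfacet
facet normal -0.419 0.766 -0.487
outer loop
vertex 4.423 -0.698 3.335
vertex 4.093 -0.963 3.202
vertex 3.597 -0.531 4.309
endloop
endfacet
facet normal 0.649 -0.539 -0.537
outer loop
vertex 4.093 -0.963 3.202
vertex 4.343 -1.149 3.691
vertex 3.909 -1.337 3.355
endloop
endfacet
facet normal -0.853 0.227 -0.471
outer loop
vertex 4.093 -0.963 3.202
vertex 3.909 -1.337 3.355
vertex 3.597 -0.531 4.309
endloop
endfacet
facet normal 0.649 -0.537 -0.538
outer loop
vertex 3.909 -1.337 3.355
vertex 4.343 -1.149 3.691
vertex 3.98 -1.601 3.704
endloop
endfacet
facet normal -0.948 -0.314 -0.045
outer loop
vertex 3.909 -1.337 3.355
vertex 3.98 -1.601 3.704
vertex 3.597 -0.531 4.309
endloop
endfacet
facet normal 0.650 -0.537 -0.538
outer loop
vertex 3.98 -1.601 3.704
vertex 4.343 -1.149 3.691
vertex 4.263 -1.601 4.046
endloop
endfacet
facet normal -0.650 -0.537 0.538
outer loop
vertex 3.98 -1.601 3.704
vertex 4.263 -1.601 4.046
vertex 3.597 -0.531 4.309
endloop
endfacet
facet normal 0.648 -0.538 -0.539
outer loop
vertex 4.263 -1.601 4.046
vertex 4.343 -1.149 3.691
vertex 4.594 -1.336 4.179
endloop
endfacet
facet normal -0.129 -0.312 0.941
outer loop
vertex 4.263 -1.601 4.046
vertex 4.594 -1.336 4.179
vertex 3.597 -0.531 4.309
endloop
endfacet
facet normal -0.809 0.235 -0.539
outer loop
vertex -0.09 3.293 -4.736
vertex -0.4 3.268 -4.282
vertex -0.134 3.701 -4.492
endloop
endfacet
facet normal 0.785 0.378 -0.490
outer loop
vertex -0.09 3.293 -4.736
vertex -0.134 3.701 -4.492
vertex 0.96 2.872 -3.378
endloop
endfacet
facet normal -0.809 0.237 -0.538
outer loop
vertex -0.134 3.701 -4.492
vertex -0.4 3.268 -4.282
vertex -0.377 3.783 -4.09
endloop
endfacet
facet normal 0.508 0.851 0.134
outer loop
vertex -0.134 3.701 -4.492
vertex -0.377 3.783 -4.09
vertex 0.96 2.872 -3.378
endloop
endfacet
facet normal -0.808 0.237 -0.539
outer loop
vertex -0.377 3.783 -4.09
vertex -0.4 3.268 -4.282
vertex -0.638 3.477 -3.833
endloop
endfacet
facet normal 0.019 0.633 0.774
outer loop
vertex -0.377 3.783 -4.09
vertex -0.638 3.477 -3.833
vertex 0.96 2.872 -3.378
endloop
endfacet
facet normal -0.809 0.236 -0.539
outer loop
vertex -0.638 3.477 -3.833
vertex -0.4 3.268 -4.282
vertex -0.719 3.014 -3.914
endloop
endfacet
facet normal -0.311 -0.111 0.944
outer loop
vertex -0.638 3.477 -3.833
vertex -0.719 3.014 -3.914
vertex 0.96 2.872 -3.378
endloop
endfacet
facet normal -0.809 0.236 -0.538
outer loop
vertex -0.719 3.014 -3.914
vertex -0.4 3.268 -4.282
vertex -0.56 2.742 -4.272
endloop
endfacet
facet normal -0.235 -0.821 0.520
outer loop
vertex -0.719 3.014 -3.914
vertex -0.56 2.742 -4.272
vertex 0.96 2.872 -3.378
endloop
endfacet
facet normal -0.809 0.236 -0.539
outer loop
vertex -0.56 2.742 -4.272
vertex -0.4 3.268 -4.282
vertex -0.28 2.866 -4.638
endloop
endfacet
facet normal 0.190 -0.965 -0.182
outer loop
vertex -0.56 2.742 -4.272
vertex -0.28 2.866 -4.638
vertex 0.96 2.872 -3.378
endloop
endfacet
facet normal -0.809 0.236 -0.539
outer loop
vertex -0.28 2.866 -4.638
vertex -0.4 3.268 -4.282
vertex -0.09 3.293 -4.736
endloop
endfacet
facet normal 0.644 -0.432 -0.632
outer loop
vertex -0.28 2.866 -4.638
vertex -0.09 3.293 -4.736
vertex 0.96 2.872 -3.378
endloop
endfacet

endsolid


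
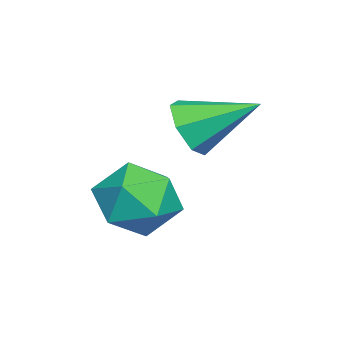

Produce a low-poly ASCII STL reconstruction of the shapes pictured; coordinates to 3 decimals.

solid 
facet normal 0.045 -0.889 -0.456
outer loop
vertex -1.113 1.416 -0.821
vertex -1.298 1.703 -1.398
vertex -0.68 1.61 -1.156
endloop
endfacet
facet normal 0.592 0.066 0.803
outer loop
vertex -1.113 1.416 -0.821
vertex -0.68 1.61 -1.156
vertex -1.362 2.937 -0.762
endloop
endfacet
facet normal 0.046 -0.888 -0.458
outer loop
vertex -0.68 1.61 -1.156
vertex -1.298 1.703 -1.398
vertex -0.712 1.875 -1.673
endloop
endfacet
facet normal 0.897 0.414 0.157
outer loop
vertex -0.68 1.61 -1.156
vertex -0.712 1.875 -1.673
vertex -1.362 2.937 -0.762
endloop
endfacet
facet normal 0.046 -0.888 -0.457
outer loop
vertex -0.712 1.875 -1.673
vertex -1.298 1.703 -1.398
vertex -1.186 2.01 -1.983
endloop
endfacet
facet normal 0.513 0.718 -0.471
outer loop
vertex -0.712 1.875 -1.673
vertex -1.186 2.01 -1.983
vertex -1.362 2.937 -0.762
endloop
endfacet
facet normal 0.047 -0.888 -0.457
outer loop
vertex -1.186 2.01 -1.983
vertex -1.298 1.703 -1.398
vertex -1.744 1.913 -1.852
endloop
endfacet
facet normal -0.272 0.747 -0.606
outer loop
vertex -1.186 2.01 -1.983
vertex -1.744 1.913 -1.852
vertex -1.362 2.937 -0.762
endloop
endfacet
facet normal 0.046 -0.889 -0.456
outer loop
vertex -1.744 1.913 -1.852
vertex -1.298 1.703 -1.398
vertex -1.966 1.659 -1.379
endloop
endfacet
facet normal -0.865 0.480 -0.148
outer loop
vertex -1.744 1.913 -1.852
vertex -1.966 1.659 -1.379
vertex -1.362 2.937 -0.762
endloop
endfacet
facet normal 0.045 -0.888 -0.457
outer loop
vertex -1.966 1.659 -1.379
vertex -1.298 1.703 -1.398
vertex -1.686 1.437 -0.92
endloop
endfacet
facet normal -0.821 0.119 0.558
outer loop
vertex -1.966 1.659 -1.379
vertex -1.686 1.437 -0.92
vertex -1.362 2.937 -0.762
endloop
endfacet
facet normal 0.046 -0.888 -0.457
outer loop
vertex -1.686 1.437 -0.92
vertex -1.298 1.703 -1.398
vertex -1.113 1.416 -0.821
endloop
endfacet
facet normal -0.172 -0.066 0.983
outer loop
vertex -1.686 1.437 -0.92
vertex -1.113 1.416 -0.821
vertex -1.362 2.937 -0.762
endloop
endfacet
facet normal -0.434 0.365 0.824
outer loop
vertex -0.478 1.544 -2.28
vertex -1.251 1.316 -2.586
vertex -0.799 0.763 -2.103
endloop
endfacet
facet normal 0.224 0.127 0.966
outer loop
vertex -0.478 1.544 -2.28
vertex -0.799 0.763 -2.103
vertex 0.034 0.851 -2.308
endloop
endfacet
facet normal 0.682 0.482 0.551
outer loop
vertex -0.478 1.544 -2.28
vertex 0.034 0.851 -2.308
vertex 0.097 1.458 -2.917
endloop
endfacet
facet normal 0.307 0.940 0.150
outer loop
vertex -0.478 1.544 -2.28
vertex 0.097 1.458 -2.917
vertex -0.698 1.745 -3.089
endloop
endfacet
facet normal -0.382 0.867 0.319
outer loop
vertex -0.478 1.544 -2.28
vertex -0.698 1.745 -3.089
vertex -1.251 1.316 -2.586
endloop
endfacet
facet normal 0.253 -0.563 0.787
outer loop
vertex 0.034 0.851 -2.308
vertex -0.799 0.763 -2.103
vertex -0.422 0.195 -2.631
endloop
endfacet
facet normal -0.812 -0.178 0.556
outer loop
vertex -0.799 0.763 -2.103
vertex -1.251 1.316 -2.586
vertex -1.217 0.482 -2.803
endloop
endfacet
facet normal -0.728 0.634 -0.260
outer loop
vertex -1.251 1.316 -2.586
vertex -0.698 1.745 -3.089
vertex -1.154 1.089 -3.412
endloop
endfacet
facet normal 0.387 0.752 -0.533
outer loop
vertex -0.698 1.745 -3.089
vertex 0.097 1.458 -2.917
vertex -0.321 1.177 -3.617
endloop
endfacet
facet normal 0.993 0.011 0.114
outer loop
vertex 0.097 1.458 -2.917
vertex 0.034 0.851 -2.308
vertex 0.131 0.624 -3.134
endloop
endfacet
facet normal -0.307 -0.940 -0.150
outer loop
vertex -0.642 0.396 -3.44
vertex -0.422 0.195 -2.631
vertex -1.217 0.482 -2.803
endloop
endfacet
facet normal -0.682 -0.482 -0.551
outer loop
vertex -0.642 0.396 -3.44
vertex -1.217 0.482 -2.803
vertex -1.154 1.089 -3.412
endloop
endfacet
facet normal -0.224 -0.127 -0.966
outer loop
vertex -0.642 0.396 -3.44
vertex -1.154 1.089 -3.412
vertex -0.321 1.177 -3.617
endloop
endfacet
facet normal 0.434 -0.365 -0.824
outer loop
vertex -0.642 0.396 -3.44
vertex -0.321 1.177 -3.617
vertex 0.131 0.624 -3.134
endloop
endfacet
facet normal 0.382 -0.867 -0.319
outer loop
vertex -0.642 0.396 -3.44
vertex 0.131 0.624 -3.134
vertex -0.422 0.195 -2.631
endloop
endfacet
facet normal -0.387 -0.752 0.533
outer loop
vertex -1.217 0.482 -2.803
vertex -0.422 0.195 -2.631
vertex -0.799 0.763 -2.103
endloop
endfacet
facet normal -0.993 -0.011 -0.114
outer loop
vertex -1.154 1.089 -3.412
vertex -1.217 0.482 -2.803
vertex -1.251 1.316 -2.586
endloop
endfacet
facet normal -0.253 0.563 -0.787
outer loop
vertex -0.321 1.177 -3.617
vertex -1.154 1.089 -3.412
vertex -0.698 1.745 -3.089
endloop
endfacet
facet normal 0.812 0.178 -0.556
outer loop
vertex 0.131 0.624 -3.134
vertex -0.321 1.177 -3.617
vertex 0.097 1.458 -2.917
endloop
endfacet
facet normal 0.728 -0.634 0.260
outer loop
vertex -0.422 0.195 -2.631
vertex 0.131 0.624 -3.134
vertex 0.034 0.851 -2.308
endloop
endfacet

endsolid


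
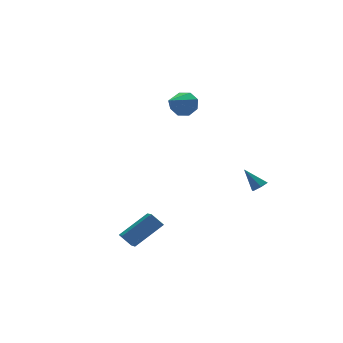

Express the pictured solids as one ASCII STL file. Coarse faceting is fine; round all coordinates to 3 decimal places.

solid 
facet normal -0.528 0.482 0.699
outer loop
vertex -1.754 -0.656 -2.66
vertex -1.421 0.644 -3.305
vertex -3.385 -0.801 -3.792
endloop
endfacet
facet normal -0.223 -0.873 0.433
outer loop
vertex -2.899 -1.244 -4.435
vertex -1.754 -0.656 -2.66
vertex -3.385 -0.801 -3.792
endloop
endfacet
facet normal -0.528 0.482 0.699
outer loop
vertex -3.385 -0.801 -3.792
vertex -1.421 0.644 -3.305
vertex -3.051 0.5 -4.437
endloop
endfacet
facet normal -0.819 -0.072 -0.569
outer loop
vertex -3.051 0.5 -4.437
vertex -2.899 -1.244 -4.435
vertex -3.385 -0.801 -3.792
endloop
endfacet
facet normal 0.819 0.073 0.569
outer loop
vertex -1.754 -0.656 -2.66
vertex -0.935 0.201 -3.948
vertex -1.421 0.644 -3.305
endloop
endfacet
facet normal -0.224 -0.873 0.434
outer loop
vertex -1.269 -1.1 -3.303
vertex -1.754 -0.656 -2.66
vertex -2.899 -1.244 -4.435
endloop
endfacet
facet normal 0.819 0.072 0.569
outer loop
vertex -1.269 -1.1 -3.303
vertex -0.935 0.201 -3.948
vertex -1.754 -0.656 -2.66
endloop
endfacet
facet normal 0.223 0.873 -0.433
outer loop
vertex -1.421 0.644 -3.305
vertex -0.935 0.201 -3.948
vertex -3.051 0.5 -4.437
endloop
endfacet
facet normal -0.820 -0.072 -0.568
outer loop
vertex -2.566 0.056 -5.08
vertex -2.899 -1.244 -4.435
vertex -3.051 0.5 -4.437
endloop
endfacet
facet normal 0.224 0.873 -0.434
outer loop
vertex -3.051 0.5 -4.437
vertex -0.935 0.201 -3.948
vertex -2.566 0.056 -5.08
endloop
endfacet
facet normal 0.528 -0.482 -0.699
outer loop
vertex -2.566 0.056 -5.08
vertex -1.269 -1.1 -3.303
vertex -2.899 -1.244 -4.435
endloop
endfacet
facet normal 0.528 -0.482 -0.699
outer loop
vertex -0.935 0.201 -3.948
vertex -1.269 -1.1 -3.303
vertex -2.566 0.056 -5.08
endloop
endfacet
facet normal 0.410 -0.514 -0.754
outer loop
vertex 4.446 -1.243 -1.401
vertex 4.13 -1.002 -1.737
vertex 4.595 -0.797 -1.624
endloop
endfacet
facet normal 0.696 0.122 0.708
outer loop
vertex 4.446 -1.243 -1.401
vertex 4.595 -0.797 -1.624
vertex 3.57 -0.298 -0.703
endloop
endfacet
facet normal 0.410 -0.514 -0.754
outer loop
vertex 4.595 -0.797 -1.624
vertex 4.13 -1.002 -1.737
vertex 4.279 -0.556 -1.96
endloop
endfacet
facet normal 0.519 0.846 0.119
outer loop
vertex 4.595 -0.797 -1.624
vertex 4.279 -0.556 -1.96
vertex 3.57 -0.298 -0.703
endloop
endfacet
facet normal 0.408 -0.514 -0.755
outer loop
vertex 4.279 -0.556 -1.96
vertex 4.13 -1.002 -1.737
vertex 3.814 -0.761 -2.072
endloop
endfacet
facet normal -0.305 0.884 -0.353
outer loop
vertex 4.279 -0.556 -1.96
vertex 3.814 -0.761 -2.072
vertex 3.57 -0.298 -0.703
endloop
endfacet
facet normal 0.407 -0.515 -0.754
outer loop
vertex 3.814 -0.761 -2.072
vertex 4.13 -1.002 -1.737
vertex 3.665 -1.206 -1.849
endloop
endfacet
facet normal -0.951 0.200 -0.237
outer loop
vertex 3.814 -0.761 -2.072
vertex 3.665 -1.206 -1.849
vertex 3.57 -0.298 -0.703
endloop
endfacet
facet normal 0.407 -0.514 -0.755
outer loop
vertex 3.665 -1.206 -1.849
vertex 4.13 -1.002 -1.737
vertex 3.981 -1.448 -1.514
endloop
endfacet
facet normal -0.775 -0.525 0.352
outer loop
vertex 3.665 -1.206 -1.849
vertex 3.981 -1.448 -1.514
vertex 3.57 -0.298 -0.703
endloop
endfacet
facet normal 0.410 -0.514 -0.754
outer loop
vertex 3.981 -1.448 -1.514
vertex 4.13 -1.002 -1.737
vertex 4.446 -1.243 -1.401
endloop
endfacet
facet normal 0.048 -0.564 0.824
outer loop
vertex 3.981 -1.448 -1.514
vertex 4.446 -1.243 -1.401
vertex 3.57 -0.298 -0.703
endloop
endfacet
facet normal 0.673 0.578 -0.462
outer loop
vertex 2.74 3.581 2.94
vertex 2.127 3.984 2.551
vertex 2.533 4.084 3.268
endloop
endfacet
facet normal 0.401 -0.379 0.834
outer loop
vertex 2.74 3.581 2.94
vertex 2.533 4.084 3.268
vertex 0.673 2.736 3.549
endloop
endfacet
facet normal 0.673 0.578 -0.462
outer loop
vertex 2.533 4.084 3.268
vertex 2.127 3.984 2.551
vertex 2.089 4.528 3.177
endloop
endfacet
facet normal 0.001 0.202 0.979
outer loop
vertex 2.533 4.084 3.268
vertex 2.089 4.528 3.177
vertex 0.673 2.736 3.549
endloop
endfacet
facet normal 0.672 0.578 -0.462
outer loop
vertex 2.089 4.528 3.177
vertex 2.127 3.984 2.551
vertex 1.666 4.654 2.719
endloop
endfacet
facet normal -0.531 0.553 0.642
outer loop
vertex 2.089 4.528 3.177
vertex 1.666 4.654 2.719
vertex 0.673 2.736 3.549
endloop
endfacet
facet normal 0.672 0.578 -0.462
outer loop
vertex 1.666 4.654 2.719
vertex 2.127 3.984 2.551
vertex 1.514 4.387 2.163
endloop
endfacet
facet normal -0.885 0.466 0.018
outer loop
vertex 1.666 4.654 2.719
vertex 1.514 4.387 2.163
vertex 0.673 2.736 3.549
endloop
endfacet
facet normal 0.672 0.579 -0.461
outer loop
vertex 1.514 4.387 2.163
vertex 2.127 3.984 2.551
vertex 1.721 3.884 1.834
endloop
endfacet
facet normal -0.851 -0.007 -0.525
outer loop
vertex 1.514 4.387 2.163
vertex 1.721 3.884 1.834
vertex 0.673 2.736 3.549
endloop
endfacet
facet normal 0.673 0.578 -0.462
outer loop
vertex 1.721 3.884 1.834
vertex 2.127 3.984 2.551
vertex 2.165 3.44 1.926
endloop
endfacet
facet normal -0.451 -0.590 -0.670
outer loop
vertex 1.721 3.884 1.834
vertex 2.165 3.44 1.926
vertex 0.673 2.736 3.549
endloop
endfacet
facet normal 0.673 0.577 -0.462
outer loop
vertex 2.165 3.44 1.926
vertex 2.127 3.984 2.551
vertex 2.587 3.314 2.384
endloop
endfacet
facet normal 0.081 -0.939 -0.333
outer loop
vertex 2.165 3.44 1.926
vertex 2.587 3.314 2.384
vertex 0.673 2.736 3.549
endloop
endfacet
facet normal 0.673 0.577 -0.462
outer loop
vertex 2.587 3.314 2.384
vertex 2.127 3.984 2.551
vertex 2.74 3.581 2.94
endloop
endfacet
facet normal 0.434 -0.853 0.290
outer loop
vertex 2.587 3.314 2.384
vertex 2.74 3.581 2.94
vertex 0.673 2.736 3.549
endloop
endfacet

endsolid


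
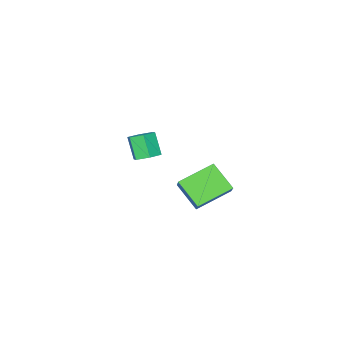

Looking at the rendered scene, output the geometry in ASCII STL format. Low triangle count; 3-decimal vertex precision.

solid 
facet normal -0.896 0.251 0.366
outer loop
vertex -3.874 -0.075 -1.588
vertex -3.929 1.037 -2.486
vertex -4.396 -0.755 -2.399
endloop
endfacet
facet normal 0.038 -0.778 0.627
outer loop
vertex -2.891 -1.177 -3.014
vertex -3.874 -0.075 -1.588
vertex -4.396 -0.755 -2.399
endloop
endfacet
facet normal -0.896 0.251 0.366
outer loop
vertex -4.396 -0.755 -2.399
vertex -3.929 1.037 -2.486
vertex -4.451 0.357 -3.296
endloop
endfacet
facet normal -0.442 -0.576 -0.687
outer loop
vertex -4.451 0.357 -3.296
vertex -2.891 -1.177 -3.014
vertex -4.396 -0.755 -2.399
endloop
endfacet
facet normal 0.442 0.577 0.687
outer loop
vertex -3.874 -0.075 -1.588
vertex -2.424 0.615 -3.101
vertex -3.929 1.037 -2.486
endloop
endfacet
facet normal 0.039 -0.778 0.628
outer loop
vertex -2.369 -0.497 -2.204
vertex -3.874 -0.075 -1.588
vertex -2.891 -1.177 -3.014
endloop
endfacet
facet normal 0.443 0.576 0.687
outer loop
vertex -2.369 -0.497 -2.204
vertex -2.424 0.615 -3.101
vertex -3.874 -0.075 -1.588
endloop
endfacet
facet normal -0.039 0.777 -0.628
outer loop
vertex -3.929 1.037 -2.486
vertex -2.424 0.615 -3.101
vertex -4.451 0.357 -3.296
endloop
endfacet
facet normal -0.443 -0.576 -0.687
outer loop
vertex -2.946 -0.065 -3.912
vertex -2.891 -1.177 -3.014
vertex -4.451 0.357 -3.296
endloop
endfacet
facet normal -0.039 0.778 -0.627
outer loop
vertex -4.451 0.357 -3.296
vertex -2.424 0.615 -3.101
vertex -2.946 -0.065 -3.912
endloop
endfacet
facet normal 0.896 -0.251 -0.366
outer loop
vertex -2.946 -0.065 -3.912
vertex -2.369 -0.497 -2.204
vertex -2.891 -1.177 -3.014
endloop
endfacet
facet normal 0.896 -0.251 -0.366
outer loop
vertex -2.424 0.615 -3.101
vertex -2.369 -0.497 -2.204
vertex -2.946 -0.065 -3.912
endloop
endfacet
facet normal 0.147 0.522 -0.840
outer loop
vertex 1.08 1.066 1.533
vertex 0.518 1.067 1.435
vertex 0.756 1.487 1.738
endloop
endfacet
facet normal 0.809 0.424 0.407
outer loop
vertex 1.08 1.066 1.533
vertex 0.756 1.487 1.738
vertex 0.923 0.512 2.423
endloop
endfacet
facet normal 0.809 0.424 0.407
outer loop
vertex 0.923 0.512 2.423
vertex 0.756 1.487 1.738
vertex 0.599 0.933 2.628
endloop
endfacet
facet normal -0.148 -0.523 0.840
outer loop
vertex 0.923 0.512 2.423
vertex 0.599 0.933 2.628
vertex 0.362 0.513 2.325
endloop
endfacet
facet normal 0.147 0.522 -0.840
outer loop
vertex 0.756 1.487 1.738
vertex 0.518 1.067 1.435
vertex 0.194 1.488 1.64
endloop
endfacet
facet normal -0.088 0.853 0.515
outer loop
vertex 0.756 1.487 1.738
vertex 0.194 1.488 1.64
vertex 0.599 0.933 2.628
endloop
endfacet
facet normal -0.087 0.853 0.515
outer loop
vertex 0.599 0.933 2.628
vertex 0.194 1.488 1.64
vertex 0.037 0.935 2.53
endloop
endfacet
facet normal -0.148 -0.522 0.840
outer loop
vertex 0.599 0.933 2.628
vertex 0.037 0.935 2.53
vertex 0.362 0.513 2.325
endloop
endfacet
facet normal 0.148 0.523 -0.840
outer loop
vertex 0.194 1.488 1.64
vertex 0.518 1.067 1.435
vertex -0.043 1.068 1.337
endloop
endfacet
facet normal -0.897 0.428 0.108
outer loop
vertex 0.194 1.488 1.64
vertex -0.043 1.068 1.337
vertex 0.037 0.935 2.53
endloop
endfacet
facet normal -0.898 0.428 0.108
outer loop
vertex 0.037 0.935 2.53
vertex -0.043 1.068 1.337
vertex -0.2 0.514 2.227
endloop
endfacet
facet normal -0.147 -0.522 0.840
outer loop
vertex 0.037 0.935 2.53
vertex -0.2 0.514 2.227
vertex 0.362 0.513 2.325
endloop
endfacet
facet normal 0.148 0.523 -0.840
outer loop
vertex -0.043 1.068 1.337
vertex 0.518 1.067 1.435
vertex 0.281 0.647 1.132
endloop
endfacet
facet normal -0.809 -0.424 -0.407
outer loop
vertex -0.043 1.068 1.337
vertex 0.281 0.647 1.132
vertex -0.2 0.514 2.227
endloop
endfacet
facet normal -0.809 -0.424 -0.407
outer loop
vertex -0.2 0.514 2.227
vertex 0.281 0.647 1.132
vertex 0.124 0.093 2.022
endloop
endfacet
facet normal -0.147 -0.522 0.840
outer loop
vertex -0.2 0.514 2.227
vertex 0.124 0.093 2.022
vertex 0.362 0.513 2.325
endloop
endfacet
facet normal 0.148 0.522 -0.840
outer loop
vertex 0.281 0.647 1.132
vertex 0.518 1.067 1.435
vertex 0.843 0.645 1.23
endloop
endfacet
facet normal 0.087 -0.853 -0.515
outer loop
vertex 0.281 0.647 1.132
vertex 0.843 0.645 1.23
vertex 0.124 0.093 2.022
endloop
endfacet
facet normal 0.088 -0.853 -0.514
outer loop
vertex 0.124 0.093 2.022
vertex 0.843 0.645 1.23
vertex 0.686 0.092 2.12
endloop
endfacet
facet normal -0.147 -0.522 0.840
outer loop
vertex 0.124 0.093 2.022
vertex 0.686 0.092 2.12
vertex 0.362 0.513 2.325
endloop
endfacet
facet normal 0.147 0.522 -0.840
outer loop
vertex 0.843 0.645 1.23
vertex 0.518 1.067 1.435
vertex 1.08 1.066 1.533
endloop
endfacet
facet normal 0.897 -0.428 -0.108
outer loop
vertex 0.843 0.645 1.23
vertex 1.08 1.066 1.533
vertex 0.686 0.092 2.12
endloop
endfacet
facet normal 0.897 -0.428 -0.108
outer loop
vertex 0.686 0.092 2.12
vertex 1.08 1.066 1.533
vertex 0.923 0.512 2.423
endloop
endfacet
facet normal -0.148 -0.523 0.840
outer loop
vertex 0.686 0.092 2.12
vertex 0.923 0.512 2.423
vertex 0.362 0.513 2.325
endloop
endfacet

endsolid


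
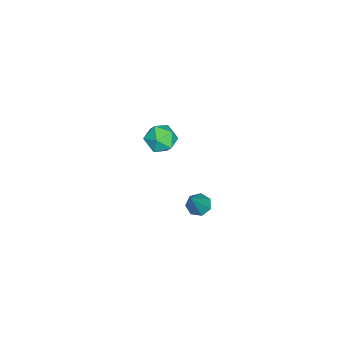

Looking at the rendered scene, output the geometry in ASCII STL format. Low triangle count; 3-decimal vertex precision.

solid 
facet normal -0.563 0.052 -0.825
outer loop
vertex 3.324 0.264 1.81
vertex 2.858 0.524 2.144
vertex 3.33 0.81 1.84
endloop
endfacet
facet normal 0.944 0.008 -0.329
outer loop
vertex 3.324 0.264 1.81
vertex 3.33 0.81 1.84
vertex 4.042 0.416 3.876
endloop
endfacet
facet normal -0.563 0.052 -0.825
outer loop
vertex 3.33 0.81 1.84
vertex 2.858 0.524 2.144
vertex 2.981 1.141 2.099
endloop
endfacet
facet normal 0.653 0.753 -0.083
outer loop
vertex 3.33 0.81 1.84
vertex 2.981 1.141 2.099
vertex 4.042 0.416 3.876
endloop
endfacet
facet normal -0.563 0.052 -0.825
outer loop
vertex 2.981 1.141 2.099
vertex 2.858 0.524 2.144
vertex 2.539 1.008 2.392
endloop
endfacet
facet normal -0.020 0.921 0.388
outer loop
vertex 2.981 1.141 2.099
vertex 2.539 1.008 2.392
vertex 4.042 0.416 3.876
endloop
endfacet
facet normal -0.564 0.051 -0.824
outer loop
vertex 2.539 1.008 2.392
vertex 2.858 0.524 2.144
vertex 2.338 0.511 2.499
endloop
endfacet
facet normal -0.567 0.386 0.728
outer loop
vertex 2.539 1.008 2.392
vertex 2.338 0.511 2.499
vertex 4.042 0.416 3.876
endloop
endfacet
facet normal -0.564 0.052 -0.824
outer loop
vertex 2.338 0.511 2.499
vertex 2.858 0.524 2.144
vertex 2.528 0.024 2.338
endloop
endfacet
facet normal -0.576 -0.450 0.682
outer loop
vertex 2.338 0.511 2.499
vertex 2.528 0.024 2.338
vertex 4.042 0.416 3.876
endloop
endfacet
facet normal -0.562 0.051 -0.825
outer loop
vertex 2.528 0.024 2.338
vertex 2.858 0.524 2.144
vertex 2.967 -0.086 2.032
endloop
endfacet
facet normal -0.041 -0.958 0.285
outer loop
vertex 2.528 0.024 2.338
vertex 2.967 -0.086 2.032
vertex 4.042 0.416 3.876
endloop
endfacet
facet normal -0.563 0.051 -0.825
outer loop
vertex 2.967 -0.086 2.032
vertex 2.858 0.524 2.144
vertex 3.324 0.264 1.81
endloop
endfacet
facet normal 0.636 -0.754 -0.166
outer loop
vertex 2.967 -0.086 2.032
vertex 3.324 0.264 1.81
vertex 4.042 0.416 3.876
endloop
endfacet
facet normal -0.534 0.724 0.436
outer loop
vertex -3.579 -2.043 0.368
vertex -3.999 -2.686 0.921
vertex -3.2 -2.268 1.206
endloop
endfacet
facet normal 0.097 0.971 0.217
outer loop
vertex -3.579 -2.043 0.368
vertex -3.2 -2.268 1.206
vertex -2.643 -2.155 0.45
endloop
endfacet
facet normal 0.146 0.861 -0.487
outer loop
vertex -3.579 -2.043 0.368
vertex -2.643 -2.155 0.45
vertex -3.097 -2.504 -0.303
endloop
endfacet
facet normal -0.457 0.545 -0.703
outer loop
vertex -3.579 -2.043 0.368
vertex -3.097 -2.504 -0.303
vertex -3.936 -2.833 -0.012
endloop
endfacet
facet normal -0.878 0.460 -0.132
outer loop
vertex -3.579 -2.043 0.368
vertex -3.936 -2.833 -0.012
vertex -3.999 -2.686 0.921
endloop
endfacet
facet normal 0.607 0.588 0.535
outer loop
vertex -2.643 -2.155 0.45
vertex -3.2 -2.268 1.206
vertex -2.484 -2.867 1.052
endloop
endfacet
facet normal -0.415 0.186 0.890
outer loop
vertex -3.2 -2.268 1.206
vertex -3.999 -2.686 0.921
vertex -3.323 -3.196 1.343
endloop
endfacet
facet normal -0.970 -0.240 -0.028
outer loop
vertex -3.999 -2.686 0.921
vertex -3.936 -2.833 -0.012
vertex -3.777 -3.545 0.59
endloop
endfacet
facet normal -0.290 -0.102 -0.952
outer loop
vertex -3.936 -2.833 -0.012
vertex -3.097 -2.504 -0.303
vertex -3.22 -3.432 -0.166
endloop
endfacet
facet normal 0.685 0.409 -0.603
outer loop
vertex -3.097 -2.504 -0.303
vertex -2.643 -2.155 0.45
vertex -2.421 -3.014 0.119
endloop
endfacet
facet normal 0.457 -0.545 0.703
outer loop
vertex -2.841 -3.657 0.672
vertex -2.484 -2.867 1.052
vertex -3.323 -3.196 1.343
endloop
endfacet
facet normal -0.146 -0.861 0.487
outer loop
vertex -2.841 -3.657 0.672
vertex -3.323 -3.196 1.343
vertex -3.777 -3.545 0.59
endloop
endfacet
facet normal -0.097 -0.971 -0.217
outer loop
vertex -2.841 -3.657 0.672
vertex -3.777 -3.545 0.59
vertex -3.22 -3.432 -0.166
endloop
endfacet
facet normal 0.534 -0.724 -0.436
outer loop
vertex -2.841 -3.657 0.672
vertex -3.22 -3.432 -0.166
vertex -2.421 -3.014 0.119
endloop
endfacet
facet normal 0.878 -0.460 0.132
outer loop
vertex -2.841 -3.657 0.672
vertex -2.421 -3.014 0.119
vertex -2.484 -2.867 1.052
endloop
endfacet
facet normal 0.290 0.102 0.952
outer loop
vertex -3.323 -3.196 1.343
vertex -2.484 -2.867 1.052
vertex -3.2 -2.268 1.206
endloop
endfacet
facet normal -0.685 -0.409 0.603
outer loop
vertex -3.777 -3.545 0.59
vertex -3.323 -3.196 1.343
vertex -3.999 -2.686 0.921
endloop
endfacet
facet normal -0.607 -0.588 -0.535
outer loop
vertex -3.22 -3.432 -0.166
vertex -3.777 -3.545 0.59
vertex -3.936 -2.833 -0.012
endloop
endfacet
facet normal 0.415 -0.186 -0.890
outer loop
vertex -2.421 -3.014 0.119
vertex -3.22 -3.432 -0.166
vertex -3.097 -2.504 -0.303
endloop
endfacet
facet normal 0.970 0.240 0.028
outer loop
vertex -2.484 -2.867 1.052
vertex -2.421 -3.014 0.119
vertex -2.643 -2.155 0.45
endloop
endfacet

endsolid


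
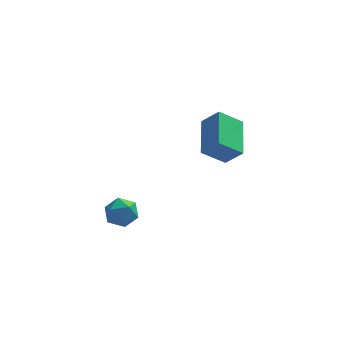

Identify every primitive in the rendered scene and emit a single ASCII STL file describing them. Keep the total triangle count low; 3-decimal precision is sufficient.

solid 
facet normal -0.767 -0.180 0.616
outer loop
vertex 2.451 0.545 3.78
vertex 2.499 2.427 4.391
vertex 1.726 0.829 2.961
endloop
endfacet
facet normal -0.024 -0.951 -0.309
outer loop
vertex 2.761 1.073 2.129
vertex 2.451 0.545 3.78
vertex 1.726 0.829 2.961
endloop
endfacet
facet normal -0.767 -0.180 0.616
outer loop
vertex 1.726 0.829 2.961
vertex 2.499 2.427 4.391
vertex 1.774 2.712 3.572
endloop
endfacet
facet normal -0.642 0.251 -0.725
outer loop
vertex 1.774 2.712 3.572
vertex 2.761 1.073 2.129
vertex 1.726 0.829 2.961
endloop
endfacet
facet normal 0.642 -0.252 0.725
outer loop
vertex 2.451 0.545 3.78
vertex 3.534 2.671 3.559
vertex 2.499 2.427 4.391
endloop
endfacet
facet normal -0.025 -0.951 -0.309
outer loop
vertex 3.486 0.788 2.948
vertex 2.451 0.545 3.78
vertex 2.761 1.073 2.129
endloop
endfacet
facet normal 0.642 -0.251 0.725
outer loop
vertex 3.486 0.788 2.948
vertex 3.534 2.671 3.559
vertex 2.451 0.545 3.78
endloop
endfacet
facet normal 0.024 0.951 0.309
outer loop
vertex 2.499 2.427 4.391
vertex 3.534 2.671 3.559
vertex 1.774 2.712 3.572
endloop
endfacet
facet normal -0.642 0.252 -0.725
outer loop
vertex 2.809 2.955 2.74
vertex 2.761 1.073 2.129
vertex 1.774 2.712 3.572
endloop
endfacet
facet normal 0.024 0.951 0.308
outer loop
vertex 1.774 2.712 3.572
vertex 3.534 2.671 3.559
vertex 2.809 2.955 2.74
endloop
endfacet
facet normal 0.767 0.180 -0.616
outer loop
vertex 2.809 2.955 2.74
vertex 3.486 0.788 2.948
vertex 2.761 1.073 2.129
endloop
endfacet
facet normal 0.767 0.180 -0.616
outer loop
vertex 3.534 2.671 3.559
vertex 3.486 0.788 2.948
vertex 2.809 2.955 2.74
endloop
endfacet
facet normal -0.150 -0.208 0.967
outer loop
vertex -1.606 -2.869 3.006
vertex -1.909 -3.548 2.813
vertex -1.155 -3.487 2.943
endloop
endfacet
facet normal 0.418 0.215 0.882
outer loop
vertex -1.606 -2.869 3.006
vertex -1.155 -3.487 2.943
vertex -0.921 -2.81 2.667
endloop
endfacet
facet normal 0.203 0.809 0.551
outer loop
vertex -1.606 -2.869 3.006
vertex -0.921 -2.81 2.667
vertex -1.53 -2.452 2.366
endloop
endfacet
facet normal -0.498 0.752 0.431
outer loop
vertex -1.606 -2.869 3.006
vertex -1.53 -2.452 2.366
vertex -2.141 -2.908 2.456
endloop
endfacet
facet normal -0.716 0.124 0.687
outer loop
vertex -1.606 -2.869 3.006
vertex -2.141 -2.908 2.456
vertex -1.909 -3.548 2.813
endloop
endfacet
facet normal 0.882 -0.119 0.456
outer loop
vertex -0.921 -2.81 2.667
vertex -1.155 -3.487 2.943
vertex -0.799 -3.452 2.264
endloop
endfacet
facet normal -0.037 -0.805 0.592
outer loop
vertex -1.155 -3.487 2.943
vertex -1.909 -3.548 2.813
vertex -1.41 -3.908 2.354
endloop
endfacet
facet normal -0.953 -0.268 0.139
outer loop
vertex -1.909 -3.548 2.813
vertex -2.141 -2.908 2.456
vertex -2.019 -3.55 2.053
endloop
endfacet
facet normal -0.601 0.750 -0.276
outer loop
vertex -2.141 -2.908 2.456
vertex -1.53 -2.452 2.366
vertex -1.785 -2.873 1.777
endloop
endfacet
facet normal 0.534 0.842 -0.080
outer loop
vertex -1.53 -2.452 2.366
vertex -0.921 -2.81 2.667
vertex -1.031 -2.812 1.907
endloop
endfacet
facet normal 0.498 -0.752 -0.431
outer loop
vertex -1.334 -3.491 1.714
vertex -0.799 -3.452 2.264
vertex -1.41 -3.908 2.354
endloop
endfacet
facet normal -0.203 -0.809 -0.551
outer loop
vertex -1.334 -3.491 1.714
vertex -1.41 -3.908 2.354
vertex -2.019 -3.55 2.053
endloop
endfacet
facet normal -0.418 -0.215 -0.882
outer loop
vertex -1.334 -3.491 1.714
vertex -2.019 -3.55 2.053
vertex -1.785 -2.873 1.777
endloop
endfacet
facet normal 0.150 0.208 -0.967
outer loop
vertex -1.334 -3.491 1.714
vertex -1.785 -2.873 1.777
vertex -1.031 -2.812 1.907
endloop
endfacet
facet normal 0.716 -0.124 -0.687
outer loop
vertex -1.334 -3.491 1.714
vertex -1.031 -2.812 1.907
vertex -0.799 -3.452 2.264
endloop
endfacet
facet normal 0.601 -0.750 0.276
outer loop
vertex -1.41 -3.908 2.354
vertex -0.799 -3.452 2.264
vertex -1.155 -3.487 2.943
endloop
endfacet
facet normal -0.534 -0.842 0.080
outer loop
vertex -2.019 -3.55 2.053
vertex -1.41 -3.908 2.354
vertex -1.909 -3.548 2.813
endloop
endfacet
facet normal -0.882 0.119 -0.456
outer loop
vertex -1.785 -2.873 1.777
vertex -2.019 -3.55 2.053
vertex -2.141 -2.908 2.456
endloop
endfacet
facet normal 0.037 0.805 -0.592
outer loop
vertex -1.031 -2.812 1.907
vertex -1.785 -2.873 1.777
vertex -1.53 -2.452 2.366
endloop
endfacet
facet normal 0.953 0.268 -0.139
outer loop
vertex -0.799 -3.452 2.264
vertex -1.031 -2.812 1.907
vertex -0.921 -2.81 2.667
endloop
endfacet

endsolid
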